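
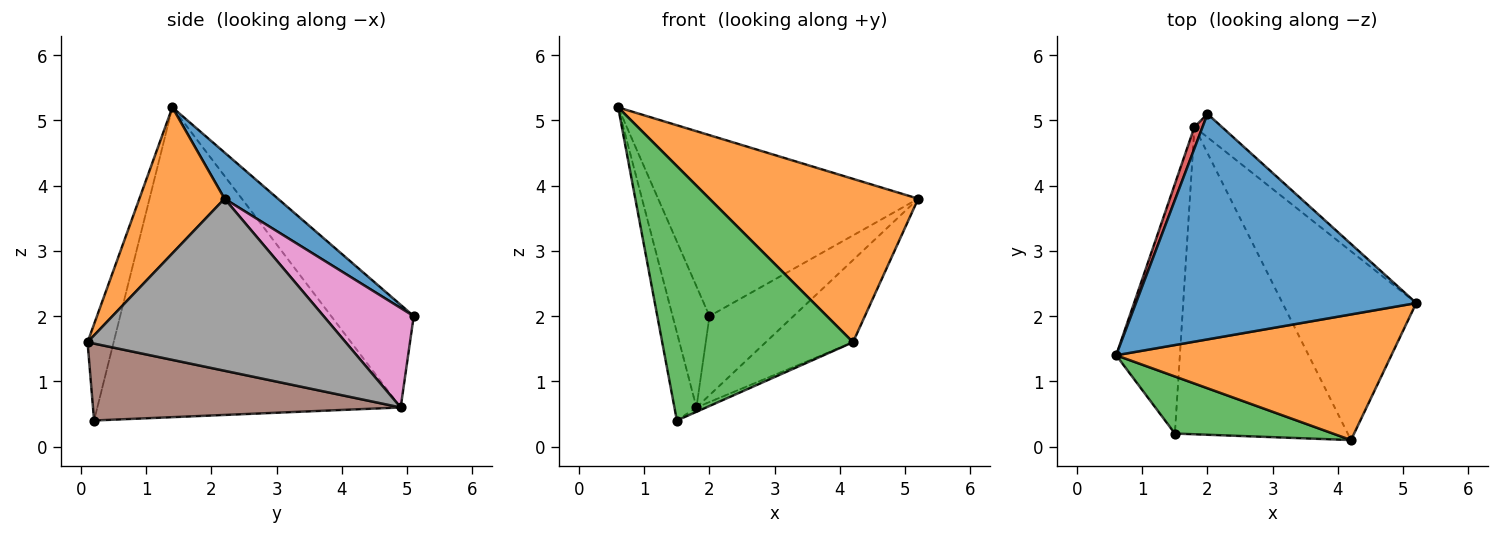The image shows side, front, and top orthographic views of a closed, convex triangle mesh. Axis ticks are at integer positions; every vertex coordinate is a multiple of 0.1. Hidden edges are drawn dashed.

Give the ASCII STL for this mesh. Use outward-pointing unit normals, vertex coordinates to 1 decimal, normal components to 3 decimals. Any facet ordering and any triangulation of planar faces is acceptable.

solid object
 facet normal 0.127 0.621 0.774
  outer loop
   vertex 2.0 5.1 2.0
   vertex 0.6 1.4 5.2
   vertex 5.2 2.2 3.8
  endloop
 endfacet
 facet normal 0.308 -0.754 0.580
  outer loop
   vertex 4.2 0.1 1.6
   vertex 5.2 2.2 3.8
   vertex 0.6 1.4 5.2
  endloop
 endfacet
 facet normal -0.132 -0.967 0.217
  outer loop
   vertex 4.2 0.1 1.6
   vertex 0.6 1.4 5.2
   vertex 1.5 0.2 0.4
  endloop
 endfacet
 facet normal -0.911 0.407 0.072
  outer loop
   vertex 1.8 4.9 0.6
   vertex 0.6 1.4 5.2
   vertex 2.0 5.1 2.0
  endloop
 endfacet
 facet normal -0.977 0.071 -0.201
  outer loop
   vertex 1.8 4.9 0.6
   vertex 1.5 0.2 0.4
   vertex 0.6 1.4 5.2
  endloop
 endfacet
 facet normal 0.407 0.013 -0.914
  outer loop
   vertex 1.8 4.9 0.6
   vertex 4.2 0.1 1.6
   vertex 1.5 0.2 0.4
  endloop
 endfacet
 facet normal 0.717 0.668 -0.198
  outer loop
   vertex 1.8 4.9 0.6
   vertex 2.0 5.1 2.0
   vertex 5.2 2.2 3.8
  endloop
 endfacet
 facet normal 0.763 0.258 -0.593
  outer loop
   vertex 1.8 4.9 0.6
   vertex 5.2 2.2 3.8
   vertex 4.2 0.1 1.6
  endloop
 endfacet
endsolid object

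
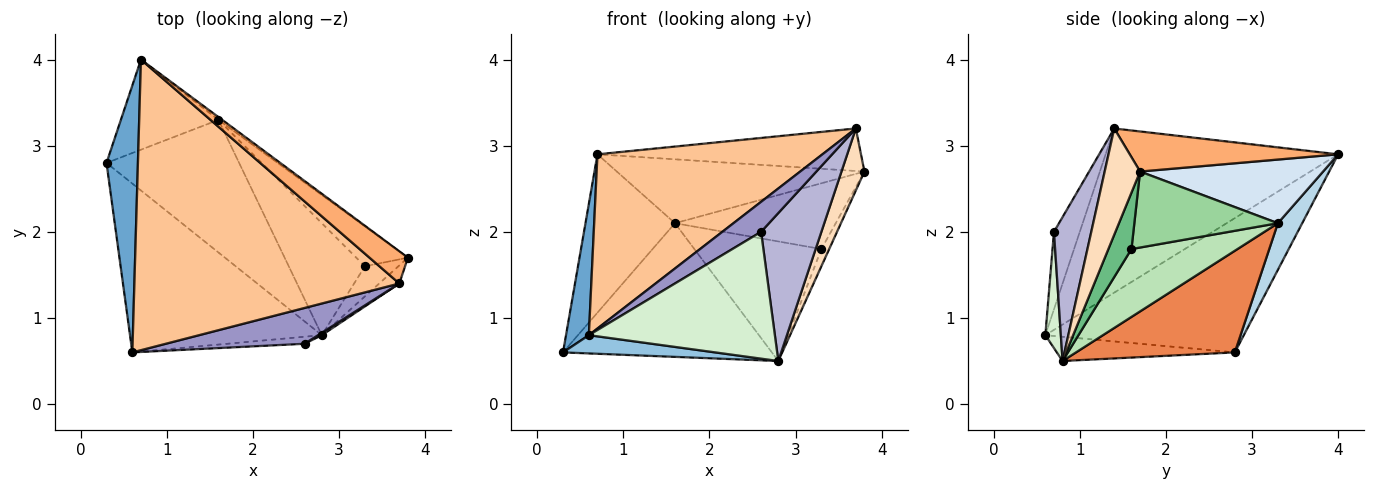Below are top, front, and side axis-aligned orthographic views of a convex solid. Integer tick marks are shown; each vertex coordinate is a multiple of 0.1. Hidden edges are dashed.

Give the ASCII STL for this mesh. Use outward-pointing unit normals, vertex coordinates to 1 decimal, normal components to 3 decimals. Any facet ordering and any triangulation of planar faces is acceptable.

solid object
 facet normal -0.968 -0.111 0.226
  outer loop
   vertex 0.7 4.0 2.9
   vertex 0.3 2.8 0.6
   vertex 0.6 0.6 0.8
  endloop
 endfacet
 facet normal -0.125 -0.107 -0.986
  outer loop
   vertex 2.8 0.8 0.5
   vertex 0.6 0.6 0.8
   vertex 0.3 2.8 0.6
  endloop
 endfacet
 facet normal 0.230 0.846 -0.481
  outer loop
   vertex 1.6 3.3 2.1
   vertex 0.3 2.8 0.6
   vertex 0.7 4.0 2.9
  endloop
 endfacet
 facet normal 0.594 0.804 -0.035
  outer loop
   vertex 1.6 3.3 2.1
   vertex 0.7 4.0 2.9
   vertex 3.8 1.7 2.7
  endloop
 endfacet
 facet normal 0.475 0.625 -0.620
  outer loop
   vertex 1.6 3.3 2.1
   vertex 2.8 0.8 0.5
   vertex 0.3 2.8 0.6
  endloop
 endfacet
 facet normal 0.533 0.674 0.511
  outer loop
   vertex 3.7 1.4 3.2
   vertex 3.8 1.7 2.7
   vertex 0.7 4.0 2.9
  endloop
 endfacet
 facet normal -0.469 -0.454 0.757
  outer loop
   vertex 3.7 1.4 3.2
   vertex 0.7 4.0 2.9
   vertex 0.6 0.6 0.8
  endloop
 endfacet
 facet normal 0.829 -0.537 -0.157
  outer loop
   vertex 3.7 1.4 3.2
   vertex 2.8 0.8 0.5
   vertex 3.8 1.7 2.7
  endloop
 endfacet
 facet normal 0.826 0.280 -0.490
  outer loop
   vertex 3.3 1.6 1.8
   vertex 3.8 1.7 2.7
   vertex 2.8 0.8 0.5
  endloop
 endfacet
 facet normal 0.607 0.679 -0.413
  outer loop
   vertex 3.3 1.6 1.8
   vertex 1.6 3.3 2.1
   vertex 3.8 1.7 2.7
  endloop
 endfacet
 facet normal 0.520 0.623 -0.584
  outer loop
   vertex 3.3 1.6 1.8
   vertex 2.8 0.8 0.5
   vertex 1.6 3.3 2.1
  endloop
 endfacet
 facet normal 0.083 -0.995 -0.055
  outer loop
   vertex 2.6 0.7 2.0
   vertex 0.6 0.6 0.8
   vertex 2.8 0.8 0.5
  endloop
 endfacet
 facet normal -0.393 -0.590 0.705
  outer loop
   vertex 2.6 0.7 2.0
   vertex 3.7 1.4 3.2
   vertex 0.6 0.6 0.8
  endloop
 endfacet
 facet normal 0.526 -0.850 0.013
  outer loop
   vertex 2.6 0.7 2.0
   vertex 2.8 0.8 0.5
   vertex 3.7 1.4 3.2
  endloop
 endfacet
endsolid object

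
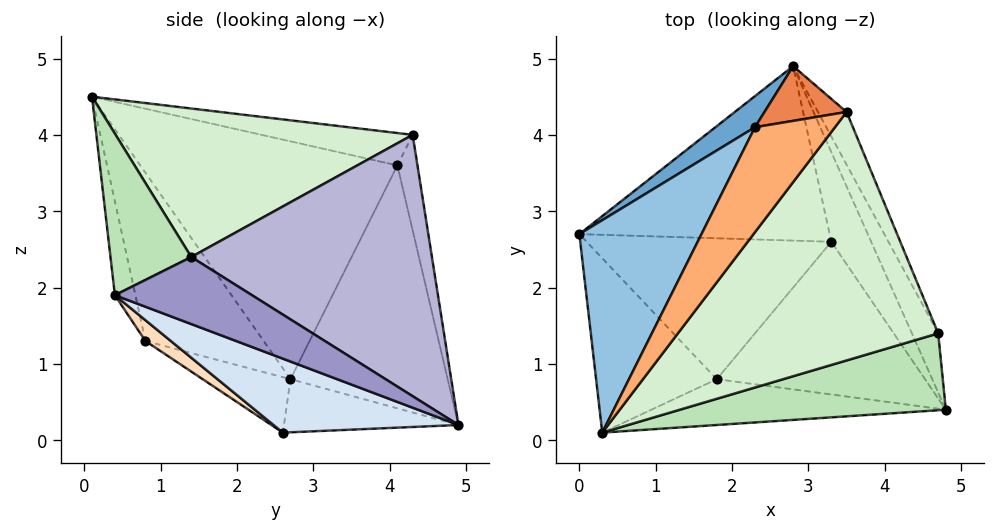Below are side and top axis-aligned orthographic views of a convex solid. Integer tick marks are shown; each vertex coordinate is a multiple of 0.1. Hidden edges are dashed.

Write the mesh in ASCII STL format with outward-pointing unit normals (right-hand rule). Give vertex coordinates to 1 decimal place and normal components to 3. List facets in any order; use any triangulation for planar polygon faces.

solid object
 facet normal -0.602 0.793 0.098
  outer loop
   vertex 2.3 4.1 3.6
   vertex 2.8 4.9 0.2
   vertex 0.0 2.7 0.8
  endloop
 endfacet
 facet normal -0.780 0.480 0.401
  outer loop
   vertex 2.3 4.1 3.6
   vertex 0.0 2.7 0.8
   vertex 0.3 0.1 4.5
  endloop
 endfacet
 facet normal -0.208 -0.003 -0.978
  outer loop
   vertex 3.3 2.6 0.1
   vertex 0.0 2.7 0.8
   vertex 2.8 4.9 0.2
  endloop
 endfacet
 facet normal 0.861 0.207 -0.464
  outer loop
   vertex 3.3 2.6 0.1
   vertex 2.8 4.9 0.2
   vertex 4.8 0.4 1.9
  endloop
 endfacet
 facet normal -0.223 0.956 0.192
  outer loop
   vertex 3.5 4.3 4.0
   vertex 2.8 4.9 0.2
   vertex 2.3 4.1 3.6
  endloop
 endfacet
 facet normal -0.349 0.368 0.862
  outer loop
   vertex 3.5 4.3 4.0
   vertex 2.3 4.1 3.6
   vertex 0.3 0.1 4.5
  endloop
 endfacet
 facet normal -0.200 -0.422 -0.884
  outer loop
   vertex 1.8 0.8 1.3
   vertex 0.0 2.7 0.8
   vertex 3.3 2.6 0.1
  endloop
 endfacet
 facet normal 0.080 -0.598 -0.797
  outer loop
   vertex 1.8 0.8 1.3
   vertex 3.3 2.6 0.1
   vertex 4.8 0.4 1.9
  endloop
 endfacet
 facet normal -0.597 -0.678 -0.428
  outer loop
   vertex 1.8 0.8 1.3
   vertex 0.3 0.1 4.5
   vertex 0.0 2.7 0.8
  endloop
 endfacet
 facet normal -0.079 -0.965 -0.248
  outer loop
   vertex 1.8 0.8 1.3
   vertex 4.8 0.4 1.9
   vertex 0.3 0.1 4.5
  endloop
 endfacet
 facet normal 0.486 -0.352 0.800
  outer loop
   vertex 4.7 1.4 2.4
   vertex 0.3 0.1 4.5
   vertex 4.8 0.4 1.9
  endloop
 endfacet
 facet normal 0.478 -0.264 0.838
  outer loop
   vertex 4.7 1.4 2.4
   vertex 3.5 4.3 4.0
   vertex 0.3 0.1 4.5
  endloop
 endfacet
 facet normal 0.897 0.266 -0.352
  outer loop
   vertex 4.7 1.4 2.4
   vertex 4.8 0.4 1.9
   vertex 2.8 4.9 0.2
  endloop
 endfacet
 facet normal 0.899 0.426 -0.098
  outer loop
   vertex 4.7 1.4 2.4
   vertex 2.8 4.9 0.2
   vertex 3.5 4.3 4.0
  endloop
 endfacet
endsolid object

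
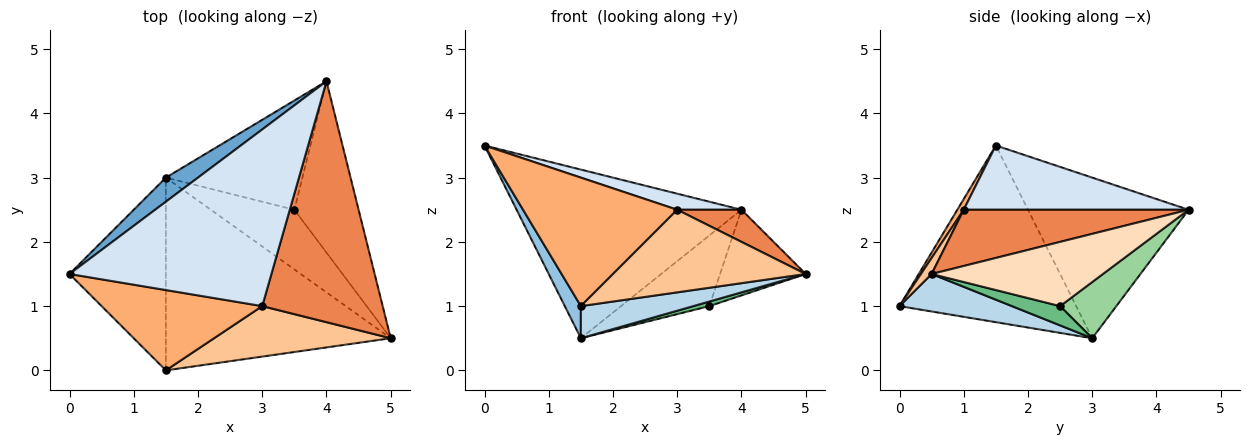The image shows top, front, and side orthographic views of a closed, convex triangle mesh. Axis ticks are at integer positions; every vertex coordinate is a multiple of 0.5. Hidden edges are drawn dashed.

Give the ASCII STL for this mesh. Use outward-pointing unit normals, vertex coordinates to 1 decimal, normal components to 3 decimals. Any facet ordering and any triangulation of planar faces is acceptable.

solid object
 facet normal -0.577 0.808 0.115
  outer loop
   vertex 1.5 3.0 0.5
   vertex 0.0 1.5 3.5
   vertex 4.0 4.5 2.5
  endloop
 endfacet
 facet normal -0.875 -0.080 -0.477
  outer loop
   vertex 1.5 0.0 1.0
   vertex 0.0 1.5 3.5
   vertex 1.5 3.0 0.5
  endloop
 endfacet
 facet normal 0.162 -0.162 -0.973
  outer loop
   vertex 1.5 0.0 1.0
   vertex 1.5 3.0 0.5
   vertex 5.0 0.5 1.5
  endloop
 endfacet
 facet normal 0.302 -0.086 0.949
  outer loop
   vertex 3.0 1.0 2.5
   vertex 4.0 4.5 2.5
   vertex 0.0 1.5 3.5
  endloop
 endfacet
 facet normal 0.420 -0.120 0.900
  outer loop
   vertex 3.0 1.0 2.5
   vertex 5.0 0.5 1.5
   vertex 4.0 4.5 2.5
  endloop
 endfacet
 facet normal 0.035 -0.847 0.530
  outer loop
   vertex 3.0 1.0 2.5
   vertex 0.0 1.5 3.5
   vertex 1.5 0.0 1.0
  endloop
 endfacet
 facet normal 0.047 -0.852 0.521
  outer loop
   vertex 3.0 1.0 2.5
   vertex 1.5 0.0 1.0
   vertex 5.0 0.5 1.5
  endloop
 endfacet
 facet normal 0.667 0.333 -0.667
  outer loop
   vertex 3.5 2.5 1.0
   vertex 4.0 4.5 2.5
   vertex 5.0 0.5 1.5
  endloop
 endfacet
 facet normal 0.224 -0.075 -0.972
  outer loop
   vertex 3.5 2.5 1.0
   vertex 5.0 0.5 1.5
   vertex 1.5 3.0 0.5
  endloop
 endfacet
 facet normal 0.327 0.513 -0.793
  outer loop
   vertex 3.5 2.5 1.0
   vertex 1.5 3.0 0.5
   vertex 4.0 4.5 2.5
  endloop
 endfacet
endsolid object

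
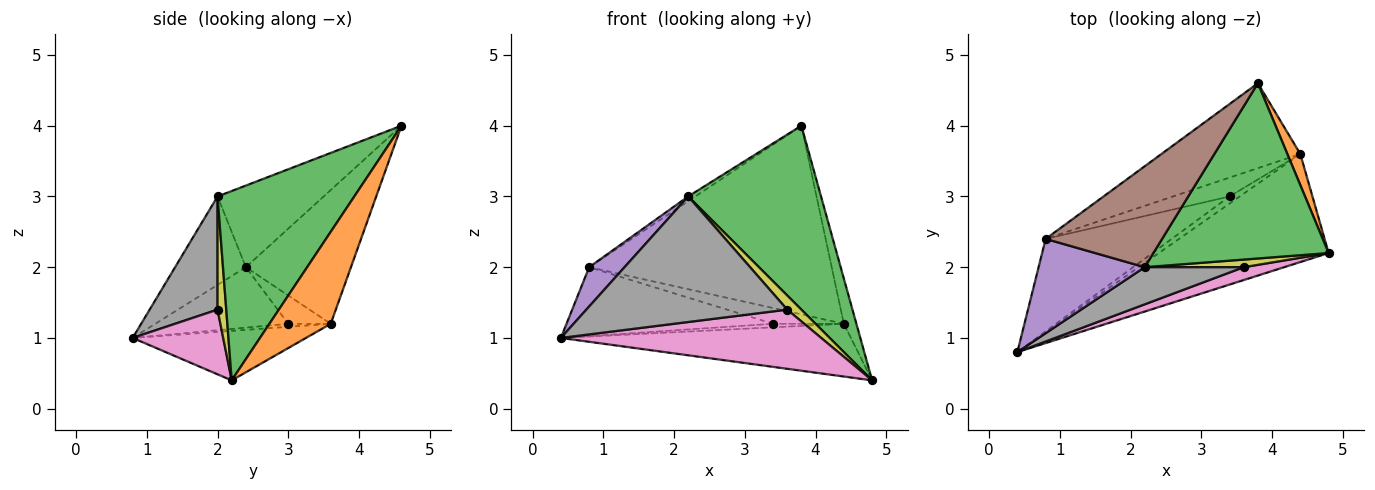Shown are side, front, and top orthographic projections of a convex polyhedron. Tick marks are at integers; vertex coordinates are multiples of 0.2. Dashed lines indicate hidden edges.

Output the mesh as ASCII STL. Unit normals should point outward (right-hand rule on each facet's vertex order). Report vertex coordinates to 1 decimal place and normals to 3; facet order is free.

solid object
 facet normal -0.254 0.424 -0.869
  outer loop
   vertex 4.4 3.6 1.2
   vertex 4.8 2.2 0.4
   vertex 0.4 0.8 1.0
  endloop
 endfacet
 facet normal 0.970 0.199 0.137
  outer loop
   vertex 4.4 3.6 1.2
   vertex 3.8 4.6 4.0
   vertex 4.8 2.2 0.4
  endloop
 endfacet
 facet normal 0.598 -0.580 0.553
  outer loop
   vertex 2.2 2.0 3.0
   vertex 4.8 2.2 0.4
   vertex 3.8 4.6 4.0
  endloop
 endfacet
 facet normal -0.368 0.848 -0.382
  outer loop
   vertex 0.8 2.4 2.0
   vertex 3.8 4.6 4.0
   vertex 4.4 3.6 1.2
  endloop
 endfacet
 facet normal -0.610 -0.305 0.732
  outer loop
   vertex 0.8 2.4 2.0
   vertex 0.4 0.8 1.0
   vertex 2.2 2.0 3.0
  endloop
 endfacet
 facet normal -0.574 0.038 0.818
  outer loop
   vertex 0.8 2.4 2.0
   vertex 2.2 2.0 3.0
   vertex 3.8 4.6 4.0
  endloop
 endfacet
 facet normal 0.322 -0.925 0.201
  outer loop
   vertex 3.6 2.0 1.4
   vertex 0.4 0.8 1.0
   vertex 4.8 2.2 0.4
  endloop
 endfacet
 facet normal 0.308 -0.912 0.270
  outer loop
   vertex 3.6 2.0 1.4
   vertex 2.2 2.0 3.0
   vertex 0.4 0.8 1.0
  endloop
 endfacet
 facet normal 0.476 -0.774 0.417
  outer loop
   vertex 3.6 2.0 1.4
   vertex 4.8 2.2 0.4
   vertex 2.2 2.0 3.0
  endloop
 endfacet
 facet normal -0.259 0.432 -0.864
  outer loop
   vertex 3.4 3.0 1.2
   vertex 4.4 3.6 1.2
   vertex 0.4 0.8 1.0
  endloop
 endfacet
 facet normal -0.359 0.558 -0.749
  outer loop
   vertex 3.4 3.0 1.2
   vertex 0.4 0.8 1.0
   vertex 0.8 2.4 2.0
  endloop
 endfacet
 facet normal -0.359 0.598 -0.717
  outer loop
   vertex 3.4 3.0 1.2
   vertex 0.8 2.4 2.0
   vertex 4.4 3.6 1.2
  endloop
 endfacet
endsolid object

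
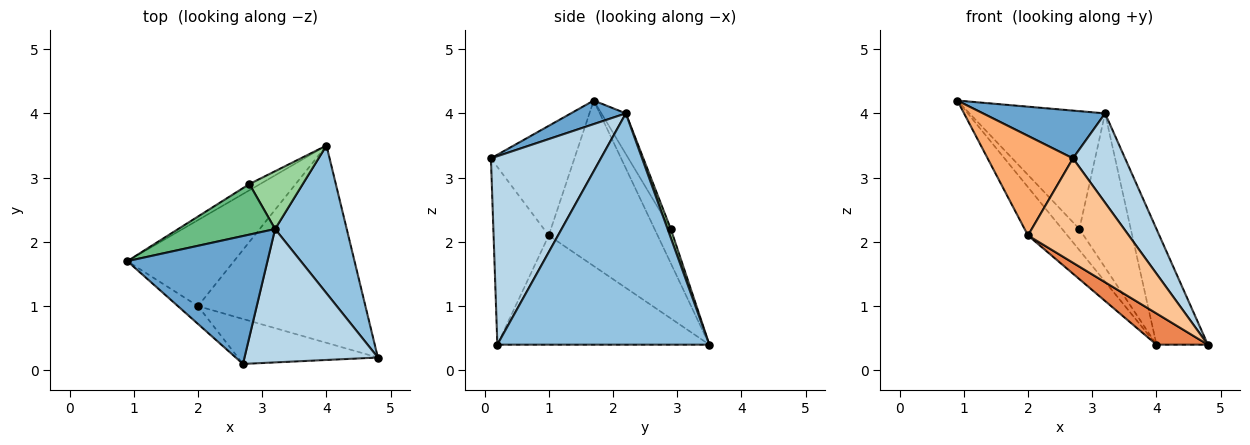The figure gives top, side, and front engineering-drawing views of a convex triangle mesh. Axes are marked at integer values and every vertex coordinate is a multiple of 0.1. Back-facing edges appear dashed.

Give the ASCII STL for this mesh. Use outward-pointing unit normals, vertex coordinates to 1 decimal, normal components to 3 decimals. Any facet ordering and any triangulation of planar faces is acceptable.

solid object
 facet normal 0.156 -0.346 0.925
  outer loop
   vertex 3.2 2.2 4.0
   vertex 0.9 1.7 4.2
   vertex 2.7 0.1 3.3
  endloop
 endfacet
 facet normal 0.931 0.226 0.288
  outer loop
   vertex 3.2 2.2 4.0
   vertex 4.8 0.2 0.4
   vertex 4.0 3.5 0.4
  endloop
 endfacet
 facet normal 0.761 -0.361 0.539
  outer loop
   vertex 3.2 2.2 4.0
   vertex 2.7 0.1 3.3
   vertex 4.8 0.2 0.4
  endloop
 endfacet
 facet normal -0.804 0.291 -0.518
  outer loop
   vertex 2.0 1.0 2.1
   vertex 0.9 1.7 4.2
   vertex 4.0 3.5 0.4
  endloop
 endfacet
 facet normal -0.542 -0.131 -0.830
  outer loop
   vertex 2.0 1.0 2.1
   vertex 4.0 3.5 0.4
   vertex 4.8 0.2 0.4
  endloop
 endfacet
 facet normal -0.694 -0.709 -0.127
  outer loop
   vertex 2.0 1.0 2.1
   vertex 2.7 0.1 3.3
   vertex 0.9 1.7 4.2
  endloop
 endfacet
 facet normal -0.449 -0.821 -0.353
  outer loop
   vertex 2.0 1.0 2.1
   vertex 4.8 0.2 0.4
   vertex 2.7 0.1 3.3
  endloop
 endfacet
 facet normal -0.670 0.712 -0.209
  outer loop
   vertex 2.8 2.9 2.2
   vertex 4.0 3.5 0.4
   vertex 0.9 1.7 4.2
  endloop
 endfacet
 facet normal -0.163 0.907 0.389
  outer loop
   vertex 2.8 2.9 2.2
   vertex 0.9 1.7 4.2
   vertex 3.2 2.2 4.0
  endloop
 endfacet
 facet normal 0.058 0.935 0.351
  outer loop
   vertex 2.8 2.9 2.2
   vertex 3.2 2.2 4.0
   vertex 4.0 3.5 0.4
  endloop
 endfacet
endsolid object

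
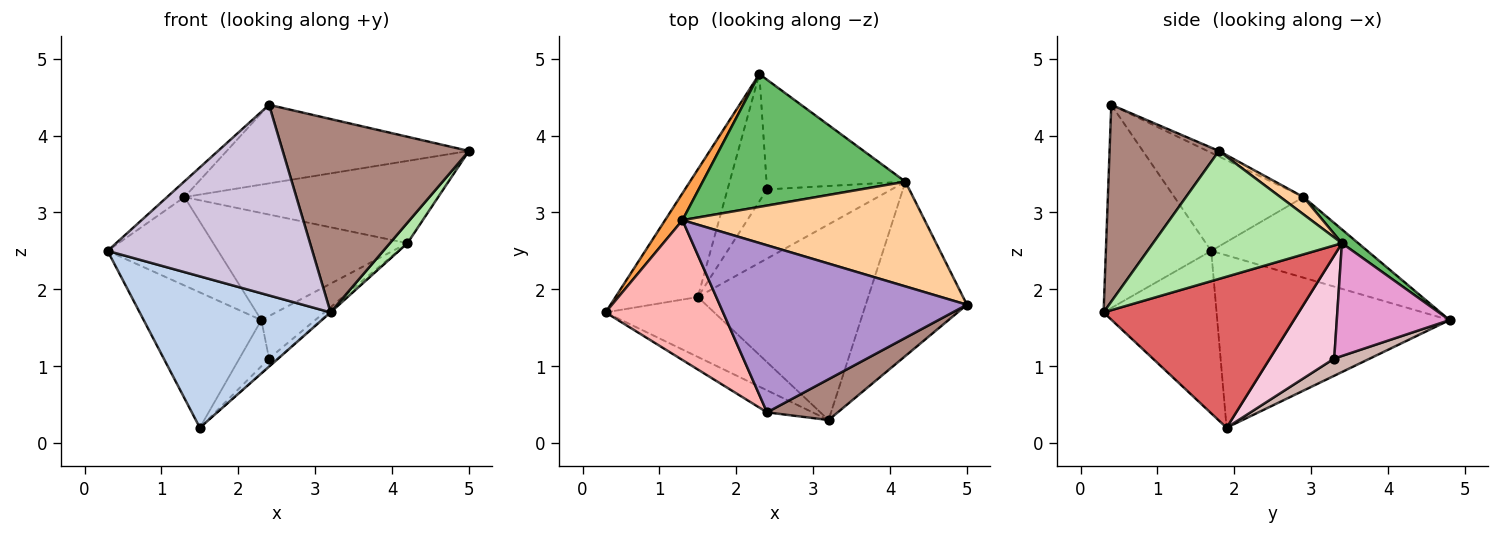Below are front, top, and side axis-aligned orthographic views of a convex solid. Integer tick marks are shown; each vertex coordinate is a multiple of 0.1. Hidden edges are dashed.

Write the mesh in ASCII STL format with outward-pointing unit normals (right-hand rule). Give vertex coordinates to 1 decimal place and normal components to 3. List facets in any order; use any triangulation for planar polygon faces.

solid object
 facet normal -0.821 0.416 -0.392
  outer loop
   vertex 1.5 1.9 0.2
   vertex 0.3 1.7 2.5
   vertex 2.3 4.8 1.6
  endloop
 endfacet
 facet normal -0.482 -0.815 -0.322
  outer loop
   vertex 3.2 0.3 1.7
   vertex 0.3 1.7 2.5
   vertex 1.5 1.9 0.2
  endloop
 endfacet
 facet normal -0.804 0.569 0.173
  outer loop
   vertex 1.3 2.9 3.2
   vertex 2.3 4.8 1.6
   vertex 0.3 1.7 2.5
  endloop
 endfacet
 facet normal 0.056 0.617 0.785
  outer loop
   vertex 4.2 3.4 2.6
   vertex 1.3 2.9 3.2
   vertex 5.0 1.8 3.8
  endloop
 endfacet
 facet normal 0.053 0.627 0.777
  outer loop
   vertex 4.2 3.4 2.6
   vertex 2.3 4.8 1.6
   vertex 1.3 2.9 3.2
  endloop
 endfacet
 facet normal 0.782 -0.073 -0.619
  outer loop
   vertex 4.2 3.4 2.6
   vertex 5.0 1.8 3.8
   vertex 3.2 0.3 1.7
  endloop
 endfacet
 facet normal 0.663 0.003 -0.748
  outer loop
   vertex 4.2 3.4 2.6
   vertex 3.2 0.3 1.7
   vertex 1.5 1.9 0.2
  endloop
 endfacet
 facet normal -0.639 0.086 0.765
  outer loop
   vertex 2.4 0.4 4.4
   vertex 1.3 2.9 3.2
   vertex 0.3 1.7 2.5
  endloop
 endfacet
 facet normal -0.020 0.425 0.905
  outer loop
   vertex 2.4 0.4 4.4
   vertex 5.0 1.8 3.8
   vertex 1.3 2.9 3.2
  endloop
 endfacet
 facet normal -0.455 -0.885 -0.102
  outer loop
   vertex 2.4 0.4 4.4
   vertex 0.3 1.7 2.5
   vertex 3.2 0.3 1.7
  endloop
 endfacet
 facet normal 0.498 -0.848 0.179
  outer loop
   vertex 2.4 0.4 4.4
   vertex 3.2 0.3 1.7
   vertex 5.0 1.8 3.8
  endloop
 endfacet
 facet normal 0.379 0.315 -0.870
  outer loop
   vertex 2.4 3.3 1.1
   vertex 1.5 1.9 0.2
   vertex 2.3 4.8 1.6
  endloop
 endfacet
 facet normal 0.604 0.288 -0.743
  outer loop
   vertex 2.4 3.3 1.1
   vertex 2.3 4.8 1.6
   vertex 4.2 3.4 2.6
  endloop
 endfacet
 facet normal 0.635 0.085 -0.768
  outer loop
   vertex 2.4 3.3 1.1
   vertex 4.2 3.4 2.6
   vertex 1.5 1.9 0.2
  endloop
 endfacet
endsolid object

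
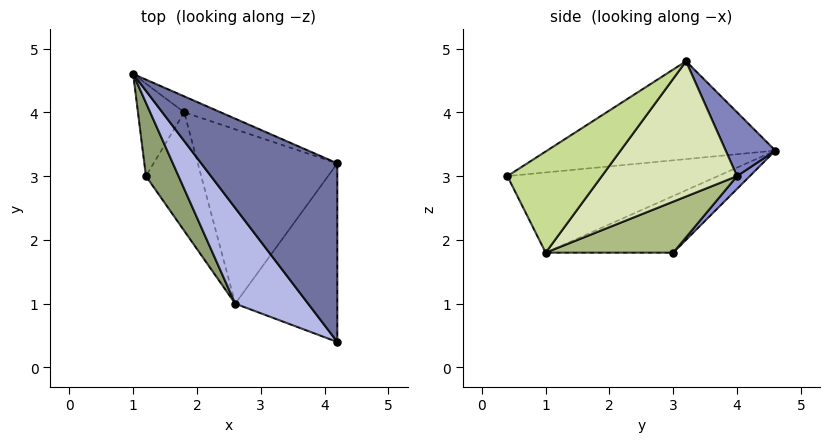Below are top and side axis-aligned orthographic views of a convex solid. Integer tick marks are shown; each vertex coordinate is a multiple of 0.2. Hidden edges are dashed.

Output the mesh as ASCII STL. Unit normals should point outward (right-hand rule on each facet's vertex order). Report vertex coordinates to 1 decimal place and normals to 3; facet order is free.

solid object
 facet normal -0.517 -0.463 0.720
  outer loop
   vertex 4.2 0.4 3.0
   vertex 4.2 3.2 4.8
   vertex 1.0 4.6 3.4
  endloop
 endfacet
 facet normal 0.484 0.830 -0.277
  outer loop
   vertex 1.8 4.0 3.0
   vertex 1.0 4.6 3.4
   vertex 4.2 3.2 4.8
  endloop
 endfacet
 facet normal 0.188 0.706 -0.683
  outer loop
   vertex 1.8 4.0 3.0
   vertex 1.2 3.0 1.8
   vertex 1.0 4.6 3.4
  endloop
 endfacet
 facet normal -0.627 -0.532 0.570
  outer loop
   vertex 2.6 1.0 1.8
   vertex 4.2 0.4 3.0
   vertex 1.0 4.6 3.4
  endloop
 endfacet
 facet normal -0.741 -0.519 0.426
  outer loop
   vertex 2.6 1.0 1.8
   vertex 1.0 4.6 3.4
   vertex 1.2 3.0 1.8
  endloop
 endfacet
 facet normal 0.613 0.429 -0.664
  outer loop
   vertex 2.6 1.0 1.8
   vertex 1.2 3.0 1.8
   vertex 1.8 4.0 3.0
  endloop
 endfacet
 facet normal 0.640 0.415 -0.646
  outer loop
   vertex 2.6 1.0 1.8
   vertex 4.2 3.2 4.8
   vertex 4.2 0.4 3.0
  endloop
 endfacet
 facet normal 0.629 0.427 -0.649
  outer loop
   vertex 2.6 1.0 1.8
   vertex 1.8 4.0 3.0
   vertex 4.2 3.2 4.8
  endloop
 endfacet
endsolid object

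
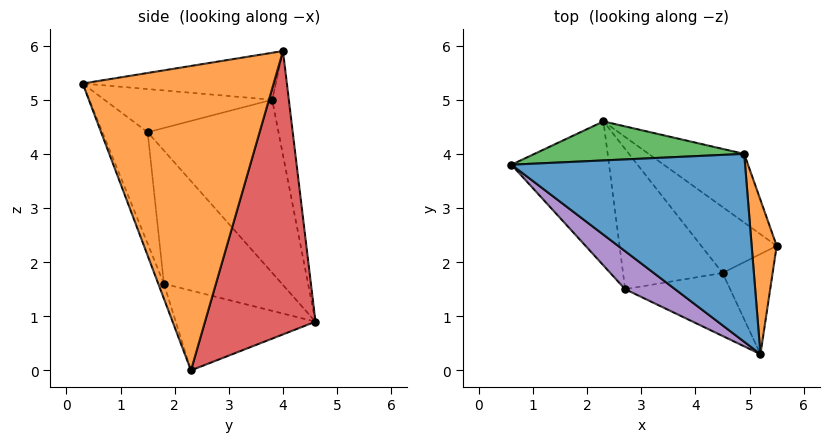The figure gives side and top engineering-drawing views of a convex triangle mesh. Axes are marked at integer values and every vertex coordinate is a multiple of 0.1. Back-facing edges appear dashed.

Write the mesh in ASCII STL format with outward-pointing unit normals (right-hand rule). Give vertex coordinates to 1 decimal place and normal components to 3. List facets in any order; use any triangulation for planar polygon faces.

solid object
 facet normal -0.194 -0.172 0.966
  outer loop
   vertex 4.9 4.0 5.9
   vertex 0.6 3.8 5.0
   vertex 5.2 0.3 5.3
  endloop
 endfacet
 facet normal 0.994 0.067 0.082
  outer loop
   vertex 4.9 4.0 5.9
   vertex 5.2 0.3 5.3
   vertex 5.5 2.3 0.0
  endloop
 endfacet
 facet normal -0.079 0.984 0.159
  outer loop
   vertex 2.3 4.6 0.9
   vertex 0.6 3.8 5.0
   vertex 4.9 4.0 5.9
  endloop
 endfacet
 facet normal 0.540 0.822 -0.182
  outer loop
   vertex 2.3 4.6 0.9
   vertex 4.9 4.0 5.9
   vertex 5.5 2.3 0.0
  endloop
 endfacet
 facet normal -0.512 -0.622 0.593
  outer loop
   vertex 2.7 1.5 4.4
   vertex 5.2 0.3 5.3
   vertex 0.6 3.8 5.0
  endloop
 endfacet
 facet normal -0.725 -0.555 -0.409
  outer loop
   vertex 2.7 1.5 4.4
   vertex 0.6 3.8 5.0
   vertex 2.3 4.6 0.9
  endloop
 endfacet
 facet normal -0.106 -0.928 -0.356
  outer loop
   vertex 4.5 1.8 1.6
   vertex 5.5 2.3 0.0
   vertex 5.2 0.3 5.3
  endloop
 endfacet
 facet normal -0.322 -0.897 -0.303
  outer loop
   vertex 4.5 1.8 1.6
   vertex 5.2 0.3 5.3
   vertex 2.7 1.5 4.4
  endloop
 endfacet
 facet normal -0.584 -0.596 -0.551
  outer loop
   vertex 4.5 1.8 1.6
   vertex 2.3 4.6 0.9
   vertex 5.5 2.3 0.0
  endloop
 endfacet
 facet normal -0.632 -0.615 -0.472
  outer loop
   vertex 4.5 1.8 1.6
   vertex 2.7 1.5 4.4
   vertex 2.3 4.6 0.9
  endloop
 endfacet
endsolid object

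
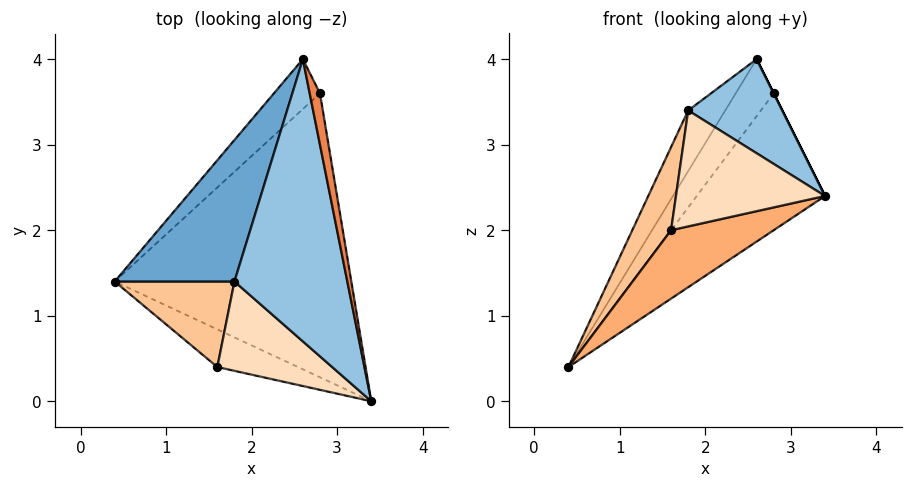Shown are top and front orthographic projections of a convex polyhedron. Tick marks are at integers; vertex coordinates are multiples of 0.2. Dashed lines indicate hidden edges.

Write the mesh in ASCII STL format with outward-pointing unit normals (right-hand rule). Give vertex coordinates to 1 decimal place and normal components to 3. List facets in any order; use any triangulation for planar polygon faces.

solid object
 facet normal -0.892 0.178 0.416
  outer loop
   vertex 1.8 1.4 3.4
   vertex 2.6 4.0 4.0
   vertex 0.4 1.4 0.4
  endloop
 endfacet
 facet normal 0.302 -0.302 0.905
  outer loop
   vertex 1.8 1.4 3.4
   vertex 3.4 0.0 2.4
   vertex 2.6 4.0 4.0
  endloop
 endfacet
 facet normal 0.626 0.338 -0.702
  outer loop
   vertex 2.8 3.6 3.6
   vertex 3.4 0.0 2.4
   vertex 0.4 1.4 0.4
  endloop
 endfacet
 facet normal 0.185 0.740 -0.647
  outer loop
   vertex 2.8 3.6 3.6
   vertex 0.4 1.4 0.4
   vertex 2.6 4.0 4.0
  endloop
 endfacet
 facet normal 0.894 0.000 0.447
  outer loop
   vertex 2.8 3.6 3.6
   vertex 2.6 4.0 4.0
   vertex 3.4 0.0 2.4
  endloop
 endfacet
 facet normal -0.087 -0.873 -0.480
  outer loop
   vertex 1.6 0.4 2.0
   vertex 0.4 1.4 0.4
   vertex 3.4 0.0 2.4
  endloop
 endfacet
 facet normal -0.838 -0.380 0.391
  outer loop
   vertex 1.6 0.4 2.0
   vertex 1.8 1.4 3.4
   vertex 0.4 1.4 0.4
  endloop
 endfacet
 facet normal -0.298 -0.756 0.583
  outer loop
   vertex 1.6 0.4 2.0
   vertex 3.4 0.0 2.4
   vertex 1.8 1.4 3.4
  endloop
 endfacet
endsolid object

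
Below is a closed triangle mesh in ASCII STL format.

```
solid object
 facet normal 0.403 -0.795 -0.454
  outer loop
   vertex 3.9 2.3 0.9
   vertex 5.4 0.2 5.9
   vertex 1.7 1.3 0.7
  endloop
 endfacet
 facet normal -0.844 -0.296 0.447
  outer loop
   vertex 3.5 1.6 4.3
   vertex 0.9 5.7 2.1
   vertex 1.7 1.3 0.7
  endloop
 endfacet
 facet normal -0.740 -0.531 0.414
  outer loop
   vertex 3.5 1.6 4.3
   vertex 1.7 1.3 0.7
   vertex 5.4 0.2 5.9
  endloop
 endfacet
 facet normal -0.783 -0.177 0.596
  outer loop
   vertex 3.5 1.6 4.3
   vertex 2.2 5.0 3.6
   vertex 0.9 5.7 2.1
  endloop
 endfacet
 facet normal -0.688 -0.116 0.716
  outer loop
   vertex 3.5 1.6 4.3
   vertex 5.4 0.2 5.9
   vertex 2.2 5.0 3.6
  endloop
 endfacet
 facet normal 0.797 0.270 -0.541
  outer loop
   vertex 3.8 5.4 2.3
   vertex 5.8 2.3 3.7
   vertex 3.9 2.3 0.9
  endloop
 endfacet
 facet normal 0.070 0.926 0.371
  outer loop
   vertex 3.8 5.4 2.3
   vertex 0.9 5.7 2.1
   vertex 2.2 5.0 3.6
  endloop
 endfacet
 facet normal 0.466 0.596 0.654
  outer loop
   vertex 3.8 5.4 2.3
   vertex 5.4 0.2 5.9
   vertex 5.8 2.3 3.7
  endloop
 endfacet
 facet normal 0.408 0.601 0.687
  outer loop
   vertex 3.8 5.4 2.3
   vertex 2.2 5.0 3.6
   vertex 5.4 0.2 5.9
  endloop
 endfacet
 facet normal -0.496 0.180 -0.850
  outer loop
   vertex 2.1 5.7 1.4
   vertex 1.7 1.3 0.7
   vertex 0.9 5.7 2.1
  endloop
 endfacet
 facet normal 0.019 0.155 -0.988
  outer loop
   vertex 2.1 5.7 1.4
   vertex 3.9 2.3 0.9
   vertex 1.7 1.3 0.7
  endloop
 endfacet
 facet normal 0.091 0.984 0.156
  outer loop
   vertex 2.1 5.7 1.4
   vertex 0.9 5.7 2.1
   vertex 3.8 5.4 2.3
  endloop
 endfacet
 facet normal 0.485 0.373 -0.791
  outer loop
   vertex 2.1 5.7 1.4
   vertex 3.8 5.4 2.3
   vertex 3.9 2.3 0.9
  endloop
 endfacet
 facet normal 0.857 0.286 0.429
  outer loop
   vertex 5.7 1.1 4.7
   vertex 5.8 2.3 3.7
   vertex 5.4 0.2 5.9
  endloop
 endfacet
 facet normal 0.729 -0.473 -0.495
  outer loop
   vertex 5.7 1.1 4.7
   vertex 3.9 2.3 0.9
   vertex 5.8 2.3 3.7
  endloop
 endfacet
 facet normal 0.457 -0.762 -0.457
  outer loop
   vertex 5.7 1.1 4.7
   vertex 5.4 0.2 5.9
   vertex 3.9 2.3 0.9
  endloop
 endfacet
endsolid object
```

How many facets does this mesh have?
16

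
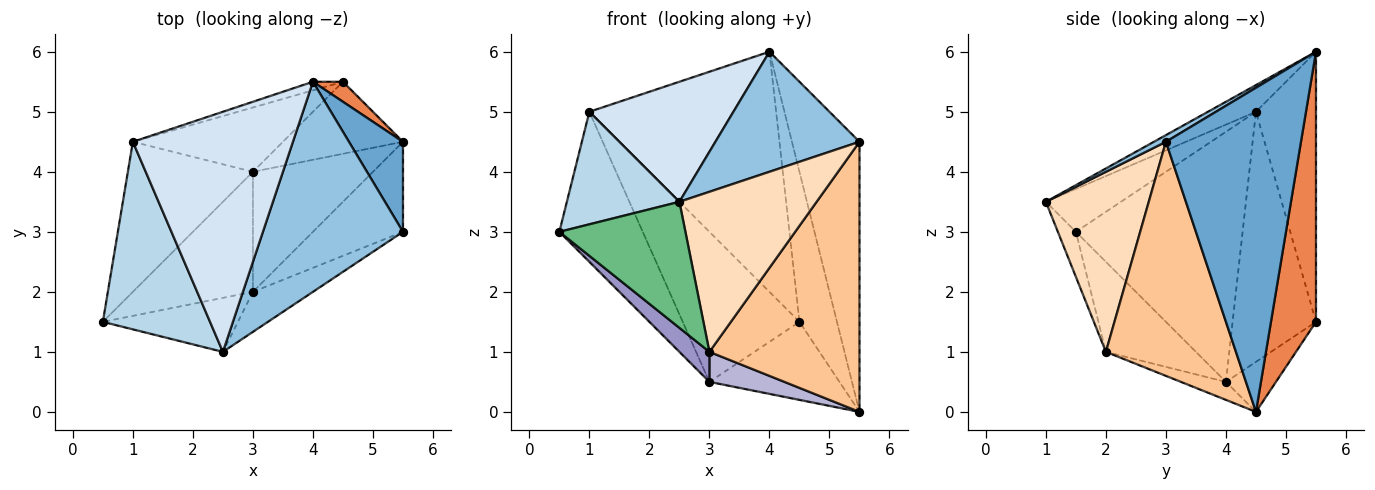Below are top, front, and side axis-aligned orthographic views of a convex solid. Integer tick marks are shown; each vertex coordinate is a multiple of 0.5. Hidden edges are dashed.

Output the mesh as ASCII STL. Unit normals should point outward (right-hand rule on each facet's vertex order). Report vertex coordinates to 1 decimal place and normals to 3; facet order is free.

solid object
 facet normal 0.885 0.442 0.147
  outer loop
   vertex 5.5 4.5 0.0
   vertex 4.0 5.5 6.0
   vertex 5.5 3.0 4.5
  endloop
 endfacet
 facet normal 0.041 -0.496 0.868
  outer loop
   vertex 2.5 1.0 3.5
   vertex 5.5 3.0 4.5
   vertex 4.0 5.5 6.0
  endloop
 endfacet
 facet normal -0.324 -0.487 0.811
  outer loop
   vertex 2.5 1.0 3.5
   vertex 1.0 4.5 5.0
   vertex 0.5 1.5 3.0
  endloop
 endfacet
 facet normal -0.147 -0.442 0.885
  outer loop
   vertex 2.5 1.0 3.5
   vertex 4.0 5.5 6.0
   vertex 1.0 4.5 5.0
  endloop
 endfacet
 facet normal 0.765 0.638 0.085
  outer loop
   vertex 4.5 5.5 1.5
   vertex 4.0 5.5 6.0
   vertex 5.5 4.5 0.0
  endloop
 endfacet
 facet normal -0.306 0.951 -0.034
  outer loop
   vertex 4.5 5.5 1.5
   vertex 1.0 4.5 5.0
   vertex 4.0 5.5 6.0
  endloop
 endfacet
 facet normal 0.635 -0.733 -0.244
  outer loop
   vertex 3.0 2.0 1.0
   vertex 5.5 4.5 0.0
   vertex 5.5 3.0 4.5
  endloop
 endfacet
 facet normal 0.588 -0.784 -0.196
  outer loop
   vertex 3.0 2.0 1.0
   vertex 5.5 3.0 4.5
   vertex 2.5 1.0 3.5
  endloop
 endfacet
 facet normal -0.130 -0.911 -0.391
  outer loop
   vertex 3.0 2.0 1.0
   vertex 2.5 1.0 3.5
   vertex 0.5 1.5 3.0
  endloop
 endfacet
 facet normal -0.816 0.408 -0.408
  outer loop
   vertex 3.0 4.0 0.5
   vertex 0.5 1.5 3.0
   vertex 1.0 4.5 5.0
  endloop
 endfacet
 facet normal -0.549 0.768 -0.329
  outer loop
   vertex 3.0 4.0 0.5
   vertex 1.0 4.5 5.0
   vertex 4.5 5.5 1.5
  endloop
 endfacet
 facet normal -0.272 0.707 -0.653
  outer loop
   vertex 3.0 4.0 0.5
   vertex 4.5 5.5 1.5
   vertex 5.5 4.5 0.0
  endloop
 endfacet
 facet normal -0.588 -0.196 -0.784
  outer loop
   vertex 3.0 4.0 0.5
   vertex 3.0 2.0 1.0
   vertex 0.5 1.5 3.0
  endloop
 endfacet
 facet normal -0.144 -0.240 -0.960
  outer loop
   vertex 3.0 4.0 0.5
   vertex 5.5 4.5 0.0
   vertex 3.0 2.0 1.0
  endloop
 endfacet
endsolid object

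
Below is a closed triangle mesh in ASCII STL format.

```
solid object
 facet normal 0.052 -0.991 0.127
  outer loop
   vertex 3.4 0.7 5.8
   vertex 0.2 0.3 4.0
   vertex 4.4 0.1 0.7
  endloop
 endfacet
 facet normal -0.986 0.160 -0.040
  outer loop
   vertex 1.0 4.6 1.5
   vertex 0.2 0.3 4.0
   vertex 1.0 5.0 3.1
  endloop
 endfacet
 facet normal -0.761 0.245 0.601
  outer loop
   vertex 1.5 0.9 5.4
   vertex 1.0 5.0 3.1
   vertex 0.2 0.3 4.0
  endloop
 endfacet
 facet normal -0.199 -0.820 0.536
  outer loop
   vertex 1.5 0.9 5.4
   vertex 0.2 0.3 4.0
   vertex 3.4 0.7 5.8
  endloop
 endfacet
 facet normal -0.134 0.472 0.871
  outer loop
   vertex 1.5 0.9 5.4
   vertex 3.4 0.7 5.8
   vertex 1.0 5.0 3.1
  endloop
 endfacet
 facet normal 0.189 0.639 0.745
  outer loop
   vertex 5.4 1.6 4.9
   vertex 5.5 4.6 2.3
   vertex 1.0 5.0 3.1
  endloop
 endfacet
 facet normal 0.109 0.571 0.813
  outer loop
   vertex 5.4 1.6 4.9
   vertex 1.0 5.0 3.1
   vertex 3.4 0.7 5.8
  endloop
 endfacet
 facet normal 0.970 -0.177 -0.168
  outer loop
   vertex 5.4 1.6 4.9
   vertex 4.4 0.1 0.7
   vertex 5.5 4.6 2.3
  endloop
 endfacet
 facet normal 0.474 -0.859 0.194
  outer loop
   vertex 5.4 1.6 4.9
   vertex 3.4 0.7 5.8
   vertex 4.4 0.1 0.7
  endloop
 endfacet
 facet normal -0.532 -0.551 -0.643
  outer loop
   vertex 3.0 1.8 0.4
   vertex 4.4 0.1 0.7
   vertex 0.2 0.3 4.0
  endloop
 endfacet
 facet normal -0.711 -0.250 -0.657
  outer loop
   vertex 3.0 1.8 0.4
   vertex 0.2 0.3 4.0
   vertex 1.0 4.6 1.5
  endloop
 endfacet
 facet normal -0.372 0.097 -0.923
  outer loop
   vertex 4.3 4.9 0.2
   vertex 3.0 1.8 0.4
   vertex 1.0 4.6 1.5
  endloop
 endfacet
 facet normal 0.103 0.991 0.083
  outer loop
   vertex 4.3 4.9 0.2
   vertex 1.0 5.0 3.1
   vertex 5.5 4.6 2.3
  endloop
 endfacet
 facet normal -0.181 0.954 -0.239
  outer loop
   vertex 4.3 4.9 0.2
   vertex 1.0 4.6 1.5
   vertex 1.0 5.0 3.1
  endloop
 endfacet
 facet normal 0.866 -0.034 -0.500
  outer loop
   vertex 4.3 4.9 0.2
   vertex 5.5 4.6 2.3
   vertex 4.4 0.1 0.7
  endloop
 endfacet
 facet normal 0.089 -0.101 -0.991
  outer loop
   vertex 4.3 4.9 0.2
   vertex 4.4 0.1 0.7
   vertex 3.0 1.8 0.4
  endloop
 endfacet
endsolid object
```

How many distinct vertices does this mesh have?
10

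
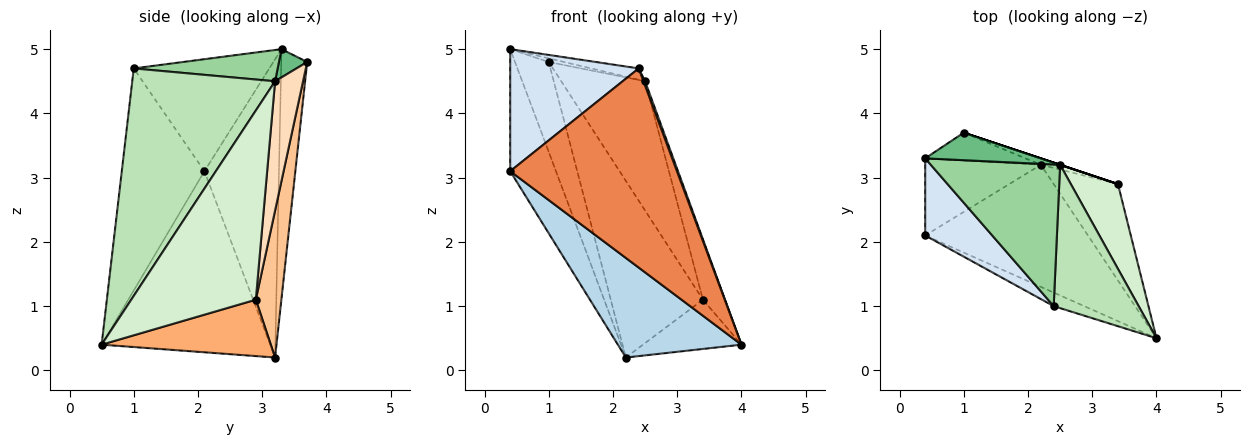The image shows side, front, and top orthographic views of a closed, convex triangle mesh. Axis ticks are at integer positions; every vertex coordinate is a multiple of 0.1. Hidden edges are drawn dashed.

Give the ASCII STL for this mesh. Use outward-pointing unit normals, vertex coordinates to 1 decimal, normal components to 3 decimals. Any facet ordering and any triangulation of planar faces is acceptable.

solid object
 facet normal -0.592 0.770 -0.238
  outer loop
   vertex 1.0 3.7 4.8
   vertex 2.2 3.2 0.2
   vertex 0.4 3.3 5.0
  endloop
 endfacet
 facet normal -0.809 0.497 -0.314
  outer loop
   vertex 0.4 2.1 3.1
   vertex 0.4 3.3 5.0
   vertex 2.2 3.2 0.2
  endloop
 endfacet
 facet normal -0.653 -0.479 -0.587
  outer loop
   vertex 0.4 2.1 3.1
   vertex 2.2 3.2 0.2
   vertex 4.0 0.5 0.4
  endloop
 endfacet
 facet normal -0.666 -0.631 0.398
  outer loop
   vertex 0.4 2.1 3.1
   vertex 2.4 1.0 4.7
   vertex 0.4 3.3 5.0
  endloop
 endfacet
 facet normal -0.443 -0.894 -0.061
  outer loop
   vertex 0.4 2.1 3.1
   vertex 4.0 0.5 0.4
   vertex 2.4 1.0 4.7
  endloop
 endfacet
 facet normal 0.616 0.359 -0.702
  outer loop
   vertex 3.4 2.9 1.1
   vertex 4.0 0.5 0.4
   vertex 2.2 3.2 0.2
  endloop
 endfacet
 facet normal 0.267 0.963 -0.035
  outer loop
   vertex 3.4 2.9 1.1
   vertex 2.2 3.2 0.2
   vertex 1.0 3.7 4.8
  endloop
 endfacet
 facet normal 0.316 0.949 0.000
  outer loop
   vertex 2.5 3.2 4.5
   vertex 3.4 2.9 1.1
   vertex 1.0 3.7 4.8
  endloop
 endfacet
 facet normal 0.235 0.128 0.963
  outer loop
   vertex 2.5 3.2 4.5
   vertex 1.0 3.7 4.8
   vertex 0.4 3.3 5.0
  endloop
 endfacet
 facet normal 0.234 0.077 0.969
  outer loop
   vertex 2.5 3.2 4.5
   vertex 0.4 3.3 5.0
   vertex 2.4 1.0 4.7
  endloop
 endfacet
 facet normal 0.937 -0.011 0.350
  outer loop
   vertex 2.5 3.2 4.5
   vertex 2.4 1.0 4.7
   vertex 4.0 0.5 0.4
  endloop
 endfacet
 facet normal 0.956 0.170 0.238
  outer loop
   vertex 2.5 3.2 4.5
   vertex 4.0 0.5 0.4
   vertex 3.4 2.9 1.1
  endloop
 endfacet
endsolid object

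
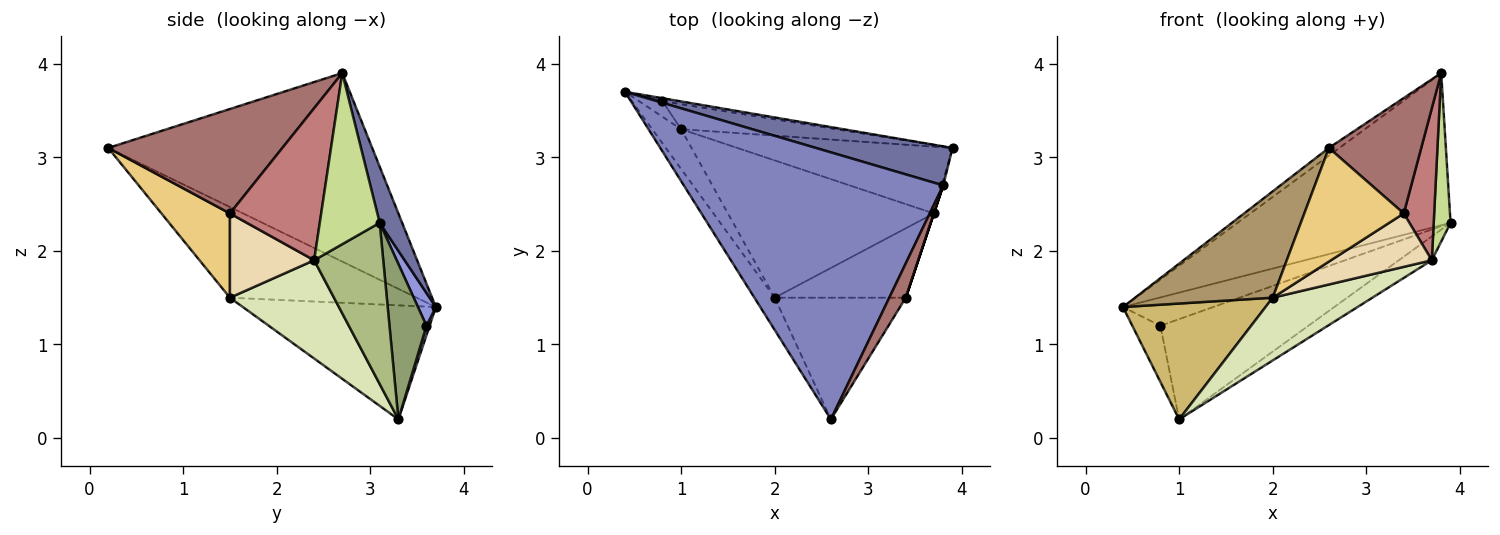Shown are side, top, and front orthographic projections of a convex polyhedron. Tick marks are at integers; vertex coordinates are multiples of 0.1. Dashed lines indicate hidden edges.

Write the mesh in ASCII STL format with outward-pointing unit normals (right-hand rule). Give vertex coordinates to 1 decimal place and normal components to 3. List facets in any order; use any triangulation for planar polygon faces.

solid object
 facet normal 0.102 0.964 0.247
  outer loop
   vertex 3.8 2.7 3.9
   vertex 3.9 3.1 2.3
   vertex 0.4 3.7 1.4
  endloop
 endfacet
 facet normal -0.588 0.023 0.809
  outer loop
   vertex 3.8 2.7 3.9
   vertex 0.4 3.7 1.4
   vertex 2.6 0.2 3.1
  endloop
 endfacet
 facet normal 0.193 0.976 -0.101
  outer loop
   vertex 0.8 3.6 1.2
   vertex 0.4 3.7 1.4
   vertex 3.9 3.1 2.3
  endloop
 endfacet
 facet normal 0.106 0.958 -0.266
  outer loop
   vertex 0.8 3.6 1.2
   vertex 1.0 3.3 0.2
   vertex 0.4 3.7 1.4
  endloop
 endfacet
 facet normal 0.236 0.943 -0.236
  outer loop
   vertex 0.8 3.6 1.2
   vertex 3.9 3.1 2.3
   vertex 1.0 3.3 0.2
  endloop
 endfacet
 facet normal 0.576 0.275 -0.770
  outer loop
   vertex 3.7 2.4 1.9
   vertex 1.0 3.3 0.2
   vertex 3.9 3.1 2.3
  endloop
 endfacet
 facet normal 0.963 -0.271 -0.008
  outer loop
   vertex 3.7 2.4 1.9
   vertex 3.9 3.1 2.3
   vertex 3.8 2.7 3.9
  endloop
 endfacet
 facet normal 0.398 -0.381 -0.834
  outer loop
   vertex 2.0 1.5 1.5
   vertex 1.0 3.3 0.2
   vertex 3.7 2.4 1.9
  endloop
 endfacet
 facet normal -0.792 -0.584 -0.178
  outer loop
   vertex 2.0 1.5 1.5
   vertex 2.6 0.2 3.1
   vertex 0.4 3.7 1.4
  endloop
 endfacet
 facet normal -0.788 -0.582 -0.200
  outer loop
   vertex 2.0 1.5 1.5
   vertex 0.4 3.7 1.4
   vertex 1.0 3.3 0.2
  endloop
 endfacet
 facet normal 0.425 -0.618 -0.661
  outer loop
   vertex 3.4 1.5 2.4
   vertex 2.6 0.2 3.1
   vertex 2.0 1.5 1.5
  endloop
 endfacet
 facet normal 0.454 -0.544 -0.706
  outer loop
   vertex 3.4 1.5 2.4
   vertex 2.0 1.5 1.5
   vertex 3.7 2.4 1.9
  endloop
 endfacet
 facet normal 0.875 -0.464 0.138
  outer loop
   vertex 3.4 1.5 2.4
   vertex 3.8 2.7 3.9
   vertex 2.6 0.2 3.1
  endloop
 endfacet
 facet normal 0.949 -0.316 0.000
  outer loop
   vertex 3.4 1.5 2.4
   vertex 3.7 2.4 1.9
   vertex 3.8 2.7 3.9
  endloop
 endfacet
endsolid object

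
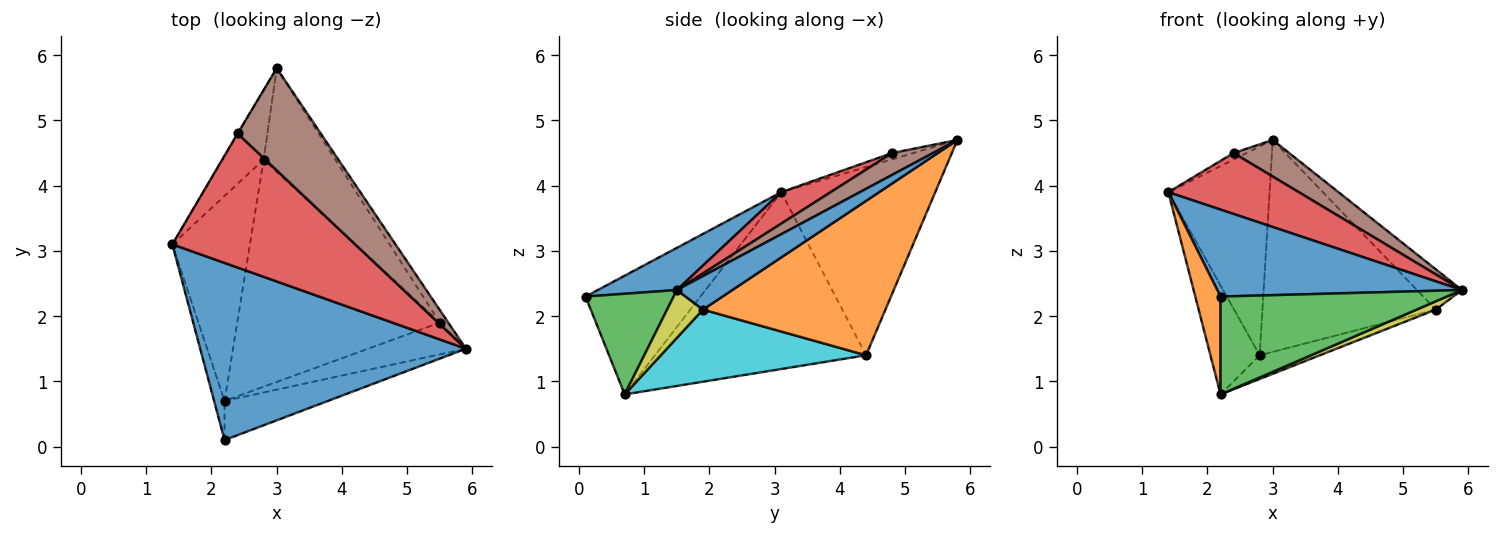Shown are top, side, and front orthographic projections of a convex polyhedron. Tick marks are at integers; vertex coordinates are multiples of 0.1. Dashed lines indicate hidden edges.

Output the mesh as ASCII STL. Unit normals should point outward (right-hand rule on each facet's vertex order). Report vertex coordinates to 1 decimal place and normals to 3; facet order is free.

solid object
 facet normal 0.141 -0.436 0.889
  outer loop
   vertex 2.2 0.1 2.3
   vertex 5.9 1.5 2.4
   vertex 1.4 3.1 3.9
  endloop
 endfacet
 facet normal -0.973 -0.214 -0.086
  outer loop
   vertex 2.2 0.1 2.3
   vertex 1.4 3.1 3.9
   vertex 2.2 0.7 0.8
  endloop
 endfacet
 facet normal 0.340 -0.873 -0.349
  outer loop
   vertex 2.2 0.1 2.3
   vertex 2.2 0.7 0.8
   vertex 5.9 1.5 2.4
  endloop
 endfacet
 facet normal 0.155 -0.408 0.900
  outer loop
   vertex 2.4 4.8 4.5
   vertex 1.4 3.1 3.9
   vertex 5.9 1.5 2.4
  endloop
 endfacet
 facet normal -0.850 0.523 -0.065
  outer loop
   vertex 2.4 4.8 4.5
   vertex 3.0 5.8 4.7
   vertex 1.4 3.1 3.9
  endloop
 endfacet
 facet normal 0.240 -0.327 0.914
  outer loop
   vertex 2.4 4.8 4.5
   vertex 5.9 1.5 2.4
   vertex 3.0 5.8 4.7
  endloop
 endfacet
 facet normal -0.822 0.540 -0.179
  outer loop
   vertex 2.8 4.4 1.4
   vertex 1.4 3.1 3.9
   vertex 3.0 5.8 4.7
  endloop
 endfacet
 facet normal -0.896 0.209 -0.393
  outer loop
   vertex 2.8 4.4 1.4
   vertex 2.2 0.7 0.8
   vertex 1.4 3.1 3.9
  endloop
 endfacet
 facet normal 0.428 -0.228 -0.875
  outer loop
   vertex 5.5 1.9 2.1
   vertex 5.9 1.5 2.4
   vertex 2.2 0.7 0.8
  endloop
 endfacet
 facet normal 0.334 0.098 -0.938
  outer loop
   vertex 5.5 1.9 2.1
   vertex 2.2 0.7 0.8
   vertex 2.8 4.4 1.4
  endloop
 endfacet
 facet normal 0.762 0.618 -0.193
  outer loop
   vertex 5.5 1.9 2.1
   vertex 3.0 5.8 4.7
   vertex 5.9 1.5 2.4
  endloop
 endfacet
 facet normal 0.687 0.653 -0.319
  outer loop
   vertex 5.5 1.9 2.1
   vertex 2.8 4.4 1.4
   vertex 3.0 5.8 4.7
  endloop
 endfacet
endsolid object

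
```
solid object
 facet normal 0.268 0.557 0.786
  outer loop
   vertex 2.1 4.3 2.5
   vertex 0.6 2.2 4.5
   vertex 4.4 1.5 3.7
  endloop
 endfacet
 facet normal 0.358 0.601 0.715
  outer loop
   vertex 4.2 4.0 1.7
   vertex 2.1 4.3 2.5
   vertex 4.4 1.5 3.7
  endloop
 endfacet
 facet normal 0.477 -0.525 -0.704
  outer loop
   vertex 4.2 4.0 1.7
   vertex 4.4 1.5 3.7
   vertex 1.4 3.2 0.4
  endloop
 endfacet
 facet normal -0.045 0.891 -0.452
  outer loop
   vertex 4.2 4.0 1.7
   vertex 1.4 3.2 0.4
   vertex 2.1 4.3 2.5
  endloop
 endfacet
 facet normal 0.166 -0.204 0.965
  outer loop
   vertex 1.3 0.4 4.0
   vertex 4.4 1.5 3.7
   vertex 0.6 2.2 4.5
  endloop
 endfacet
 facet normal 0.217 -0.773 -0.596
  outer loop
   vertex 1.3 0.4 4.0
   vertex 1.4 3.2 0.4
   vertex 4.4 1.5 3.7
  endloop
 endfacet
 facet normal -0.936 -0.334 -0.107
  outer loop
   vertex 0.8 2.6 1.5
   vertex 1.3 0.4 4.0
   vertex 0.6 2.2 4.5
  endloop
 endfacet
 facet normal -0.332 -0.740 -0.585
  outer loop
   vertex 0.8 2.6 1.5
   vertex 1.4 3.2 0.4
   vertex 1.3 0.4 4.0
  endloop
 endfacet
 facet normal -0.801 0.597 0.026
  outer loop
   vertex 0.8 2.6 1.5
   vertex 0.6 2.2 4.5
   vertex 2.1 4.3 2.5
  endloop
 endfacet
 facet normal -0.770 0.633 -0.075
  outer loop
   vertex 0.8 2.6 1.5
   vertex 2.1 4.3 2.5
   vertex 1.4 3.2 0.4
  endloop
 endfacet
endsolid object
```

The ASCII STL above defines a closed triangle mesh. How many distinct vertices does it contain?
7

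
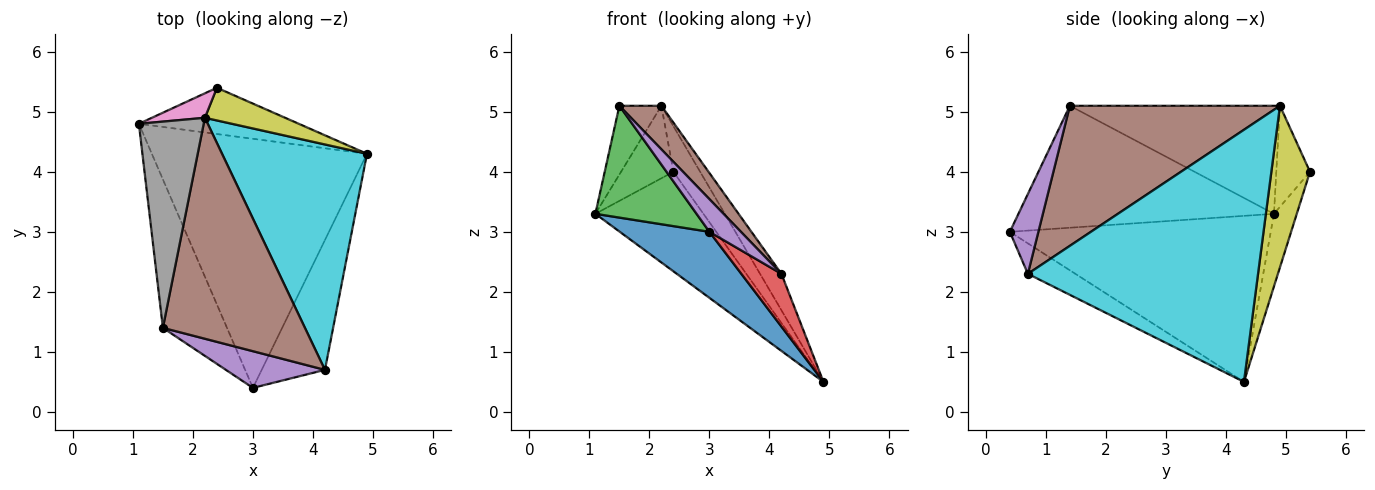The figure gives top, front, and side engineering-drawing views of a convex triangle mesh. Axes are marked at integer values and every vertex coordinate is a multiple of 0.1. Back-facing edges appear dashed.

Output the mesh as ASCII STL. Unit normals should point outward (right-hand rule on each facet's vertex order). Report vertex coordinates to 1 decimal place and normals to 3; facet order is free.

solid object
 facet normal -0.598 -0.205 -0.775
  outer loop
   vertex 3.0 0.4 3.0
   vertex 1.1 4.8 3.3
   vertex 4.9 4.3 0.5
  endloop
 endfacet
 facet normal -0.188 0.891 -0.414
  outer loop
   vertex 2.4 5.4 4.0
   vertex 4.9 4.3 0.5
   vertex 1.1 4.8 3.3
  endloop
 endfacet
 facet normal -0.835 -0.331 -0.439
  outer loop
   vertex 1.5 1.4 5.1
   vertex 1.1 4.8 3.3
   vertex 3.0 0.4 3.0
  endloop
 endfacet
 facet normal -0.408 -0.344 -0.846
  outer loop
   vertex 4.2 0.7 2.3
   vertex 3.0 0.4 3.0
   vertex 4.9 4.3 0.5
  endloop
 endfacet
 facet normal 0.516 -0.570 0.640
  outer loop
   vertex 4.2 0.7 2.3
   vertex 1.5 1.4 5.1
   vertex 3.0 0.4 3.0
  endloop
 endfacet
 facet normal 0.695 -0.139 0.705
  outer loop
   vertex 2.2 4.9 5.1
   vertex 1.5 1.4 5.1
   vertex 4.2 0.7 2.3
  endloop
 endfacet
 facet normal -0.520 0.809 0.273
  outer loop
   vertex 2.2 4.9 5.1
   vertex 2.4 5.4 4.0
   vertex 1.1 4.8 3.3
  endloop
 endfacet
 facet normal -0.845 0.169 0.507
  outer loop
   vertex 2.2 4.9 5.1
   vertex 1.1 4.8 3.3
   vertex 1.5 1.4 5.1
  endloop
 endfacet
 facet normal 0.761 0.527 0.378
  outer loop
   vertex 2.2 4.9 5.1
   vertex 4.9 4.3 0.5
   vertex 2.4 5.4 4.0
  endloop
 endfacet
 facet normal 0.864 0.080 0.497
  outer loop
   vertex 2.2 4.9 5.1
   vertex 4.2 0.7 2.3
   vertex 4.9 4.3 0.5
  endloop
 endfacet
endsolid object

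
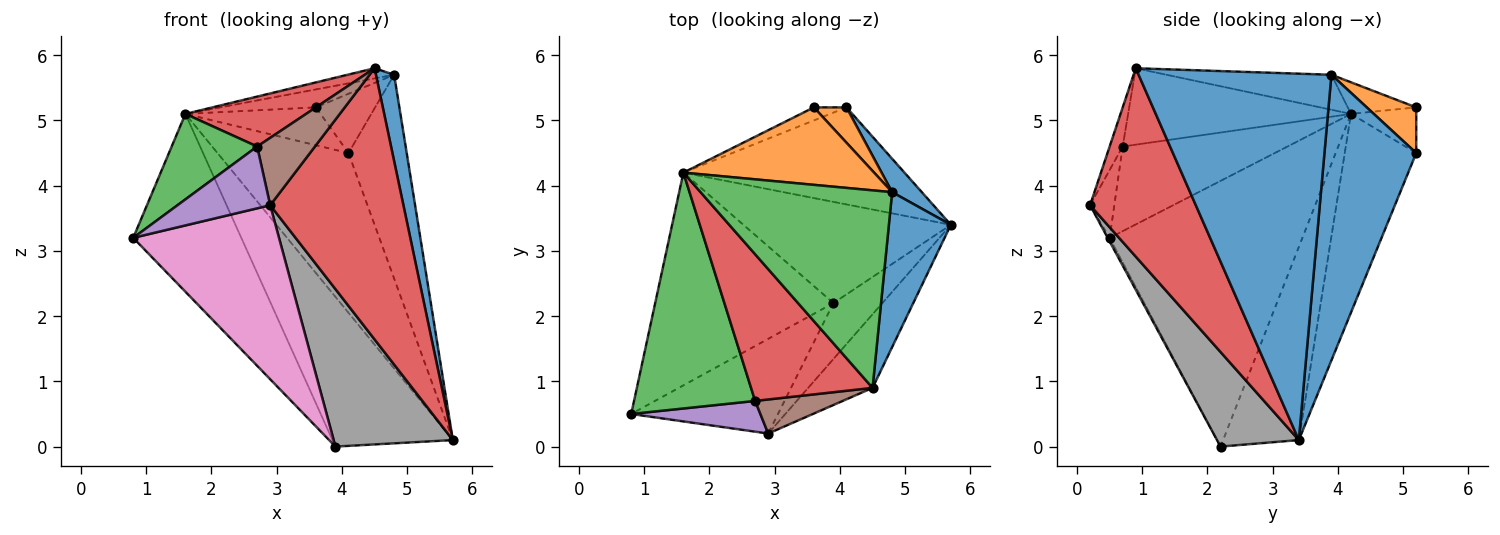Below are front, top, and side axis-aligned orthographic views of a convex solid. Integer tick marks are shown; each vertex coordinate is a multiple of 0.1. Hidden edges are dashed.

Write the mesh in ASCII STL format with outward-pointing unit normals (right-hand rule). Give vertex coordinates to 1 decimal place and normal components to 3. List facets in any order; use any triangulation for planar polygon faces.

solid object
 facet normal 0.982 -0.093 0.166
  outer loop
   vertex 4.8 3.9 5.7
   vertex 4.5 0.9 5.8
   vertex 5.7 3.4 0.1
  endloop
 endfacet
 facet normal -0.159 0.223 0.962
  outer loop
   vertex 1.6 4.2 5.1
   vertex 4.8 3.9 5.7
   vertex 3.6 5.2 5.2
  endloop
 endfacet
 facet normal -0.179 0.051 0.982
  outer loop
   vertex 1.6 4.2 5.1
   vertex 4.5 0.9 5.8
   vertex 4.8 3.9 5.7
  endloop
 endfacet
 facet normal 0.608 -0.766 -0.208
  outer loop
   vertex 2.9 0.2 3.7
   vertex 5.7 3.4 0.1
   vertex 4.5 0.9 5.8
  endloop
 endfacet
 facet normal -0.753 0.422 -0.505
  outer loop
   vertex 3.9 2.2 0.0
   vertex 0.8 0.5 3.2
   vertex 1.6 4.2 5.1
  endloop
 endfacet
 facet normal -0.462 0.735 -0.497
  outer loop
   vertex 3.9 2.2 0.0
   vertex 1.6 4.2 5.1
   vertex 5.7 3.4 0.1
  endloop
 endfacet
 facet normal -0.012 -0.878 -0.478
  outer loop
   vertex 3.9 2.2 0.0
   vertex 2.9 0.2 3.7
   vertex 0.8 0.5 3.2
  endloop
 endfacet
 facet normal 0.543 -0.791 -0.281
  outer loop
   vertex 3.9 2.2 0.0
   vertex 5.7 3.4 0.1
   vertex 2.9 0.2 3.7
  endloop
 endfacet
 facet normal -0.423 0.775 -0.471
  outer loop
   vertex 4.1 5.2 4.5
   vertex 5.7 3.4 0.1
   vertex 1.6 4.2 5.1
  endloop
 endfacet
 facet normal -0.415 0.860 -0.297
  outer loop
   vertex 4.1 5.2 4.5
   vertex 1.6 4.2 5.1
   vertex 3.6 5.2 5.2
  endloop
 endfacet
 facet normal 0.841 0.534 0.088
  outer loop
   vertex 4.1 5.2 4.5
   vertex 4.8 3.9 5.7
   vertex 5.7 3.4 0.1
  endloop
 endfacet
 facet normal 0.583 0.698 0.416
  outer loop
   vertex 4.1 5.2 4.5
   vertex 3.6 5.2 5.2
   vertex 4.8 3.9 5.7
  endloop
 endfacet
 facet normal -0.549 -0.285 0.786
  outer loop
   vertex 2.7 0.7 4.6
   vertex 1.6 4.2 5.1
   vertex 0.8 0.5 3.2
  endloop
 endfacet
 facet normal -0.512 -0.277 0.813
  outer loop
   vertex 2.7 0.7 4.6
   vertex 4.5 0.9 5.8
   vertex 1.6 4.2 5.1
  endloop
 endfacet
 facet normal -0.228 -0.872 0.434
  outer loop
   vertex 2.7 0.7 4.6
   vertex 0.8 0.5 3.2
   vertex 2.9 0.2 3.7
  endloop
 endfacet
 facet normal -0.198 -0.875 0.442
  outer loop
   vertex 2.7 0.7 4.6
   vertex 2.9 0.2 3.7
   vertex 4.5 0.9 5.8
  endloop
 endfacet
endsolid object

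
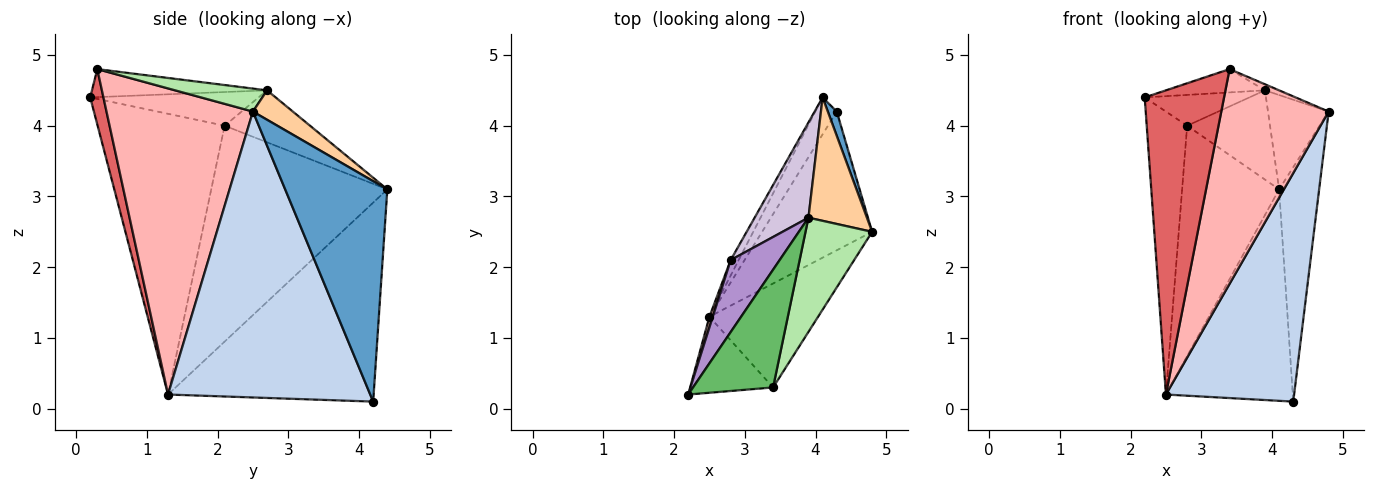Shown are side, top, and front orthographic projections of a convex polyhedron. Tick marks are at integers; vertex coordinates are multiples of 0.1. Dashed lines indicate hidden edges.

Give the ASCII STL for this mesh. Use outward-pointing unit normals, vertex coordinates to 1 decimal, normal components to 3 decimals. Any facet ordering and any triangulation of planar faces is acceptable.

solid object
 facet normal 0.930 0.365 0.038
  outer loop
   vertex 4.3 4.2 0.1
   vertex 4.1 4.4 3.1
   vertex 4.8 2.5 4.2
  endloop
 endfacet
 facet normal 0.803 -0.509 -0.309
  outer loop
   vertex 2.5 1.3 0.2
   vertex 4.3 4.2 0.1
   vertex 4.8 2.5 4.2
  endloop
 endfacet
 facet normal -0.847 0.523 -0.091
  outer loop
   vertex 2.5 1.3 0.2
   vertex 4.1 4.4 3.1
   vertex 4.3 4.2 0.1
  endloop
 endfacet
 facet normal 0.371 0.564 0.738
  outer loop
   vertex 3.9 2.7 4.5
   vertex 4.8 2.5 4.2
   vertex 4.1 4.4 3.1
  endloop
 endfacet
 facet normal -0.325 0.184 0.928
  outer loop
   vertex 3.4 0.3 4.8
   vertex 3.9 2.7 4.5
   vertex 2.2 0.2 4.4
  endloop
 endfacet
 facet normal 0.326 0.050 0.944
  outer loop
   vertex 3.4 0.3 4.8
   vertex 4.8 2.5 4.2
   vertex 3.9 2.7 4.5
  endloop
 endfacet
 facet normal 0.160 -0.958 -0.239
  outer loop
   vertex 3.4 0.3 4.8
   vertex 2.2 0.2 4.4
   vertex 2.5 1.3 0.2
  endloop
 endfacet
 facet normal 0.775 -0.568 -0.275
  outer loop
   vertex 3.4 0.3 4.8
   vertex 2.5 1.3 0.2
   vertex 4.8 2.5 4.2
  endloop
 endfacet
 facet normal -0.535 0.332 0.777
  outer loop
   vertex 2.8 2.1 4.0
   vertex 2.2 0.2 4.4
   vertex 3.9 2.7 4.5
  endloop
 endfacet
 facet normal -0.576 0.559 0.596
  outer loop
   vertex 2.8 2.1 4.0
   vertex 3.9 2.7 4.5
   vertex 4.1 4.4 3.1
  endloop
 endfacet
 facet normal -0.953 0.303 0.011
  outer loop
   vertex 2.8 2.1 4.0
   vertex 2.5 1.3 0.2
   vertex 2.2 0.2 4.4
  endloop
 endfacet
 facet normal -0.875 0.482 -0.032
  outer loop
   vertex 2.8 2.1 4.0
   vertex 4.1 4.4 3.1
   vertex 2.5 1.3 0.2
  endloop
 endfacet
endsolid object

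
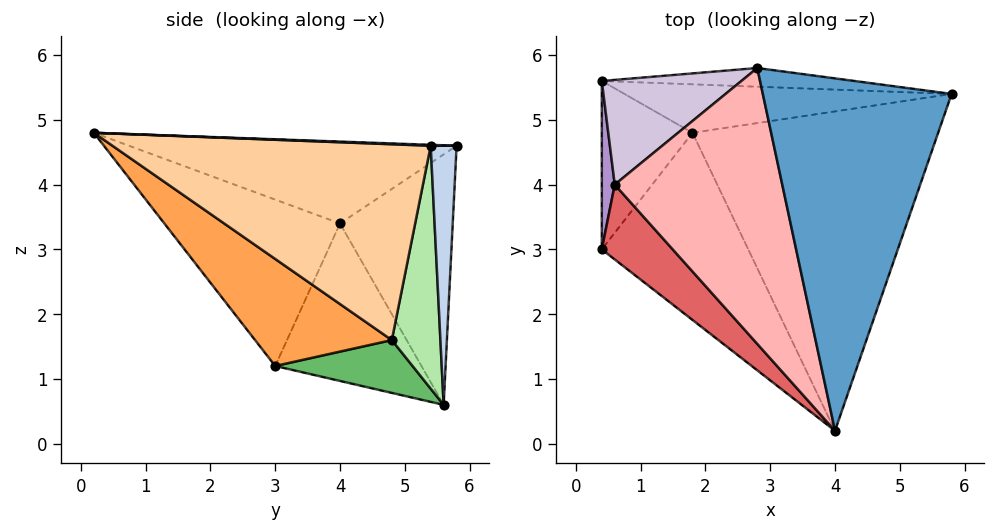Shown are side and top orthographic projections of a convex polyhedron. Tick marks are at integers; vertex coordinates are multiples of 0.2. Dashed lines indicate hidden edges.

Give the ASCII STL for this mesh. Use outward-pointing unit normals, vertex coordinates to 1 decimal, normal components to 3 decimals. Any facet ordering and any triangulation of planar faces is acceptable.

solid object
 facet normal 0.005 0.037 0.999
  outer loop
   vertex 2.8 5.8 4.6
   vertex 4.0 0.2 4.8
   vertex 5.8 5.4 4.6
  endloop
 endfacet
 facet normal 0.131 0.983 -0.128
  outer loop
   vertex 0.4 5.6 0.6
   vertex 2.8 5.8 4.6
   vertex 5.8 5.4 4.6
  endloop
 endfacet
 facet normal 0.568 -0.269 -0.778
  outer loop
   vertex 1.8 4.8 1.6
   vertex 4.0 0.2 4.8
   vertex 0.4 3.0 1.2
  endloop
 endfacet
 facet normal 0.605 -0.239 -0.759
  outer loop
   vertex 1.8 4.8 1.6
   vertex 5.8 5.4 4.6
   vertex 4.0 0.2 4.8
  endloop
 endfacet
 facet normal 0.494 -0.196 -0.847
  outer loop
   vertex 1.8 4.8 1.6
   vertex 0.4 3.0 1.2
   vertex 0.4 5.6 0.6
  endloop
 endfacet
 facet normal 0.596 0.040 -0.802
  outer loop
   vertex 1.8 4.8 1.6
   vertex 0.4 5.6 0.6
   vertex 5.8 5.4 4.6
  endloop
 endfacet
 facet normal -0.761 -0.562 0.324
  outer loop
   vertex 0.6 4.0 3.4
   vertex 0.4 3.0 1.2
   vertex 4.0 0.2 4.8
  endloop
 endfacet
 facet normal -0.438 -0.062 0.897
  outer loop
   vertex 0.6 4.0 3.4
   vertex 4.0 0.2 4.8
   vertex 2.8 5.8 4.6
  endloop
 endfacet
 facet normal -0.996 0.019 0.082
  outer loop
   vertex 0.6 4.0 3.4
   vertex 0.4 5.6 0.6
   vertex 0.4 3.0 1.2
  endloop
 endfacet
 facet normal -0.701 0.596 0.391
  outer loop
   vertex 0.6 4.0 3.4
   vertex 2.8 5.8 4.6
   vertex 0.4 5.6 0.6
  endloop
 endfacet
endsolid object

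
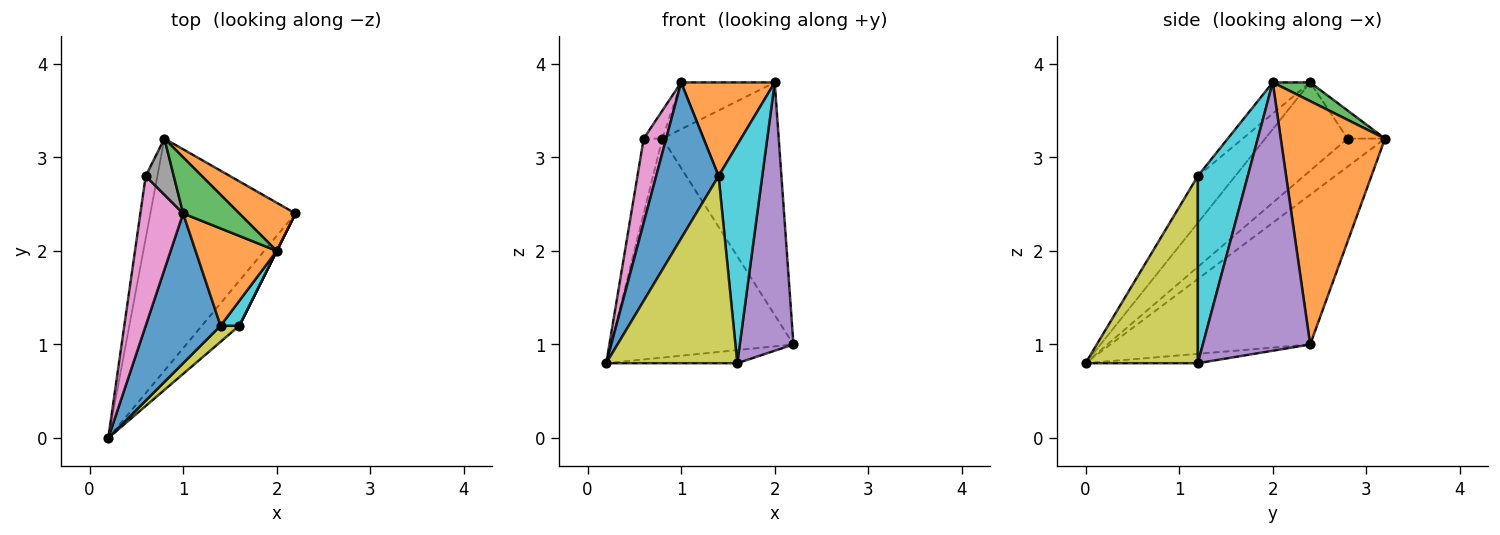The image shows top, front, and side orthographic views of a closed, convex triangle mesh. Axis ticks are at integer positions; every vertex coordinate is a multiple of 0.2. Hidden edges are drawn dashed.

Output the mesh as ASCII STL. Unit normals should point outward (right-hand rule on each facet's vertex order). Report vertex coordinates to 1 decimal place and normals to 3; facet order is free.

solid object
 facet normal -0.600 0.549 -0.582
  outer loop
   vertex 0.8 3.2 3.2
   vertex 2.2 2.4 1.0
   vertex 0.2 0.0 0.8
  endloop
 endfacet
 facet normal 0.660 0.736 0.152
  outer loop
   vertex 2.0 2.0 3.8
   vertex 2.2 2.4 1.0
   vertex 0.8 3.2 3.2
  endloop
 endfacet
 facet normal 0.248 0.620 0.744
  outer loop
   vertex 1.0 2.4 3.8
   vertex 2.0 2.0 3.8
   vertex 0.8 3.2 3.2
  endloop
 endfacet
 facet normal -0.233 0.272 -0.933
  outer loop
   vertex 1.6 1.2 0.8
   vertex 0.2 0.0 0.8
   vertex 2.2 2.4 1.0
  endloop
 endfacet
 facet normal 0.894 -0.447 0.000
  outer loop
   vertex 1.6 1.2 0.8
   vertex 2.2 2.4 1.0
   vertex 2.0 2.0 3.8
  endloop
 endfacet
 facet normal -0.838 0.419 -0.349
  outer loop
   vertex 0.6 2.8 3.2
   vertex 0.8 3.2 3.2
   vertex 0.2 0.0 0.8
  endloop
 endfacet
 facet normal -0.874 -0.238 0.424
  outer loop
   vertex 0.6 2.8 3.2
   vertex 0.2 0.0 0.8
   vertex 1.0 2.4 3.8
  endloop
 endfacet
 facet normal -0.667 0.333 0.667
  outer loop
   vertex 0.6 2.8 3.2
   vertex 1.0 2.4 3.8
   vertex 0.8 3.2 3.2
  endloop
 endfacet
 facet normal 0.649 -0.758 0.065
  outer loop
   vertex 1.4 1.2 2.8
   vertex 0.2 0.0 0.8
   vertex 1.6 1.2 0.8
  endloop
 endfacet
 facet normal 0.750 -0.657 0.075
  outer loop
   vertex 1.4 1.2 2.8
   vertex 1.6 1.2 0.8
   vertex 2.0 2.0 3.8
  endloop
 endfacet
 facet normal -0.397 -0.662 0.636
  outer loop
   vertex 1.4 1.2 2.8
   vertex 1.0 2.4 3.8
   vertex 0.2 0.0 0.8
  endloop
 endfacet
 facet normal -0.267 -0.668 0.695
  outer loop
   vertex 1.4 1.2 2.8
   vertex 2.0 2.0 3.8
   vertex 1.0 2.4 3.8
  endloop
 endfacet
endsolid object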